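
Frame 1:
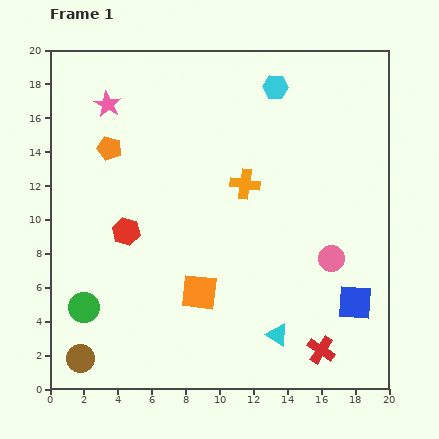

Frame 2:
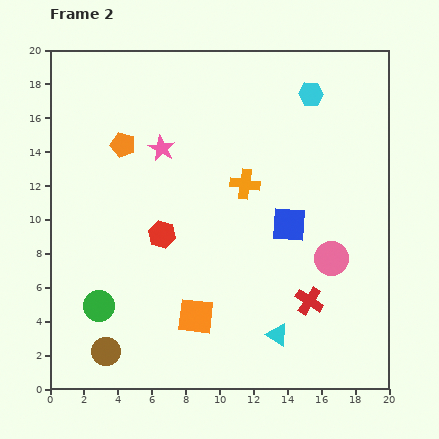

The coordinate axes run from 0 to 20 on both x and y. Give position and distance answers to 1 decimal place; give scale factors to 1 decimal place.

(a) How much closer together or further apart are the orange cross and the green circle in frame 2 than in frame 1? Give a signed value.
-0.8

Distance in frame 1: 12.0. Distance in frame 2: 11.2.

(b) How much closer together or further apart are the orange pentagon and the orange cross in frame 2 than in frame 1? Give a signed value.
-0.7

Distance in frame 1: 8.3. Distance in frame 2: 7.6.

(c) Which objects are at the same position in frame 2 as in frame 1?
the cyan triangle, the pink circle, the orange cross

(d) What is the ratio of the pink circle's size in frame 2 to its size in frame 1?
1.3×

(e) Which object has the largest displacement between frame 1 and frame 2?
the blue square

(moved 6.0; next 4.1)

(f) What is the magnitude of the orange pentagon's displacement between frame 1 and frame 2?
0.8

The orange pentagon moved from (3.5, 14.2) to (4.3, 14.4), a distance of √(0.8² + 0.2²) ≈ 0.8.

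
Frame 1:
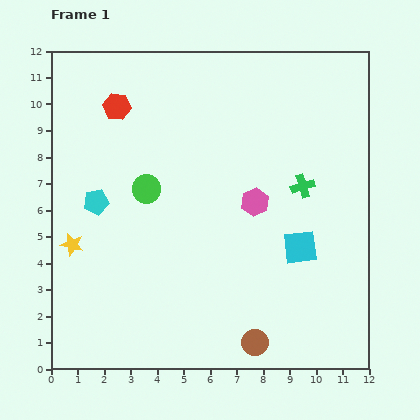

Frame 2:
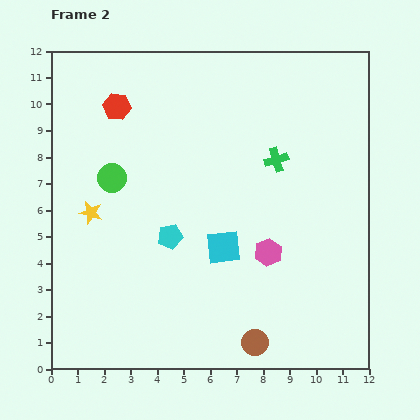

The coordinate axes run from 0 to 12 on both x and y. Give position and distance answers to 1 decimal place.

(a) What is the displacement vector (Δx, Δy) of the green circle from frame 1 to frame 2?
(-1.3, 0.4)

The green circle was at (3.6, 6.8) in frame 1 and (2.3, 7.2) in frame 2.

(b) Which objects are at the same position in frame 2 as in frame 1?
the red hexagon, the brown circle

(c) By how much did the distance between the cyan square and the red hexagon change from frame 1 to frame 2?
-2.1

Distance in frame 1: 8.7. Distance in frame 2: 6.6.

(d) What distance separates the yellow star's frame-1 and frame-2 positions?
1.4

The yellow star moved from (0.8, 4.7) to (1.5, 5.9), a distance of √(0.7² + 1.2²) ≈ 1.4.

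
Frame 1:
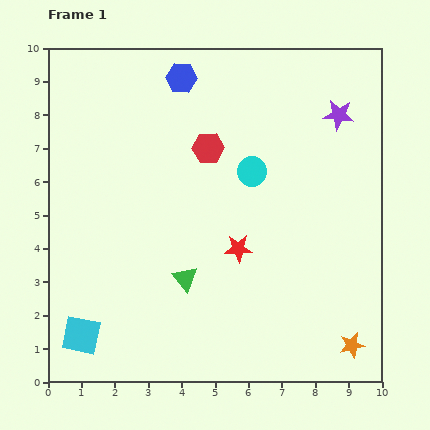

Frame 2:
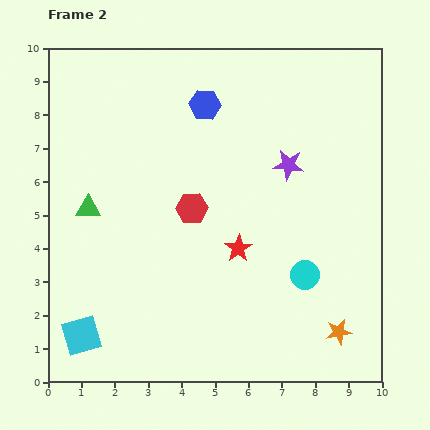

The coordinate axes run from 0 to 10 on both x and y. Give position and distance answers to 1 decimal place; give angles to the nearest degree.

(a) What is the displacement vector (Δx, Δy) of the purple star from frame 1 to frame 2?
(-1.5, -1.5)

The purple star was at (8.7, 8.0) in frame 1 and (7.2, 6.5) in frame 2.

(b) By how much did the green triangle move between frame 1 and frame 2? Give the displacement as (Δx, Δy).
(-2.9, 2.1)

The green triangle was at (4.1, 3.1) in frame 1 and (1.2, 5.2) in frame 2.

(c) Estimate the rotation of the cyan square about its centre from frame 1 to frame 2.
28° counter-clockwise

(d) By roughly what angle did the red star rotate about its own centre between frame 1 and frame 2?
31° counter-clockwise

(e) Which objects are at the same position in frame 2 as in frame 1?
the red star, the cyan square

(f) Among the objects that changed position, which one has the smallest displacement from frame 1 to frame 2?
the orange star

(moved 0.6)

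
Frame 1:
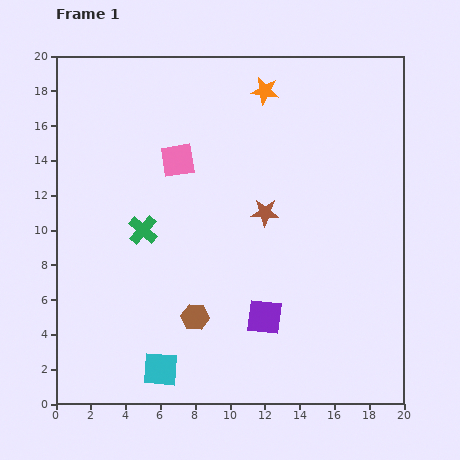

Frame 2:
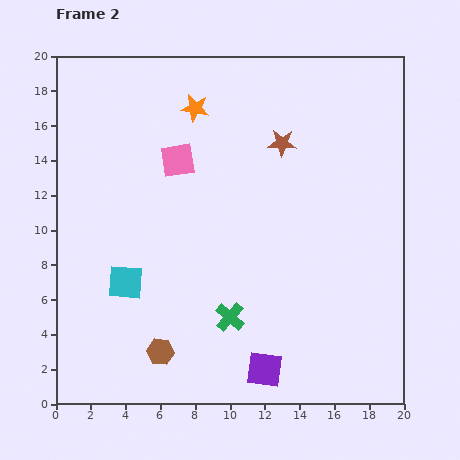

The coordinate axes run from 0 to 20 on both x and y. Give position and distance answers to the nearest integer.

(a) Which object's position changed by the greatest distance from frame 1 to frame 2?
the green cross

(moved 7; next 5)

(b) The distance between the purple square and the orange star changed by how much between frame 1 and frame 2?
+3

Distance in frame 1: 13. Distance in frame 2: 16.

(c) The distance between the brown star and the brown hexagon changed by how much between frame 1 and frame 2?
+7

Distance in frame 1: 7. Distance in frame 2: 14.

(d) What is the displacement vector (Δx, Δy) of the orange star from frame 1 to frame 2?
(-4, -1)

The orange star was at (12, 18) in frame 1 and (8, 17) in frame 2.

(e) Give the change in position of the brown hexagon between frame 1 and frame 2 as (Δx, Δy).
(-2, -2)

The brown hexagon was at (8, 5) in frame 1 and (6, 3) in frame 2.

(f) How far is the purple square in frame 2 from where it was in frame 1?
3

The purple square moved from (12, 5) to (12, 2), a distance of √(0² + 3²) ≈ 3.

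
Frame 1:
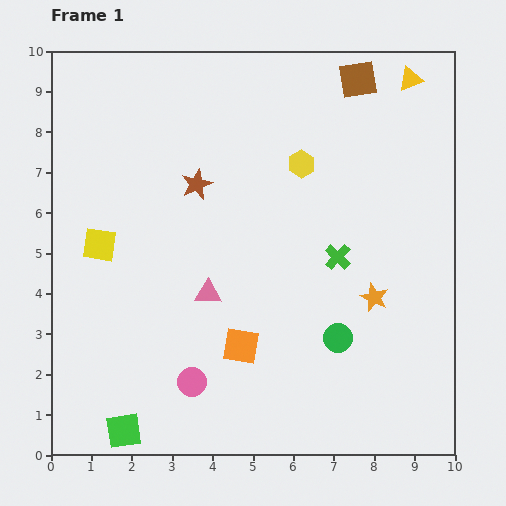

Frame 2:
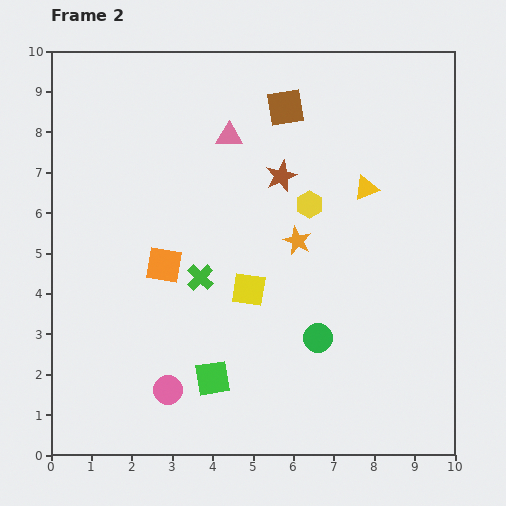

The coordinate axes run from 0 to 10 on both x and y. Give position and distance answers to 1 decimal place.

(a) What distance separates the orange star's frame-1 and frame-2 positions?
2.4

The orange star moved from (8.0, 3.9) to (6.1, 5.3), a distance of √(1.9² + 1.4²) ≈ 2.4.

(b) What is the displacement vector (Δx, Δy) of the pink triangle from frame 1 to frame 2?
(0.5, 3.9)

The pink triangle was at (3.9, 4.0) in frame 1 and (4.4, 7.9) in frame 2.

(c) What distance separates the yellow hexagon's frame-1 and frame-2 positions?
1.0

The yellow hexagon moved from (6.2, 7.2) to (6.4, 6.2), a distance of √(0.2² + 1.0²) ≈ 1.0.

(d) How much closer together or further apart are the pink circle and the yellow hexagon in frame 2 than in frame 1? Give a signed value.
-0.2

Distance in frame 1: 6.0. Distance in frame 2: 5.8.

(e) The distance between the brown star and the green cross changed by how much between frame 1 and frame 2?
-0.7

Distance in frame 1: 3.9. Distance in frame 2: 3.2.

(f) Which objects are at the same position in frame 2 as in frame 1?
none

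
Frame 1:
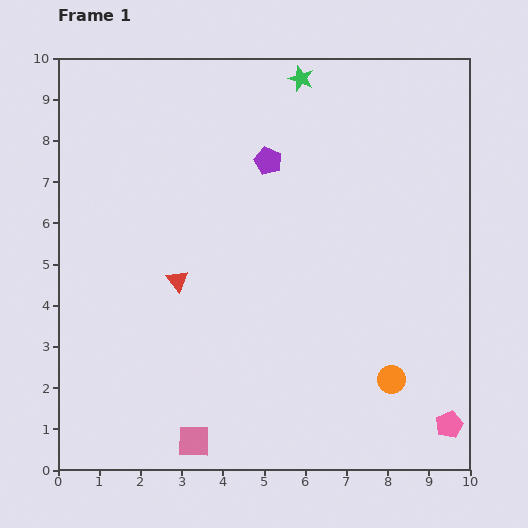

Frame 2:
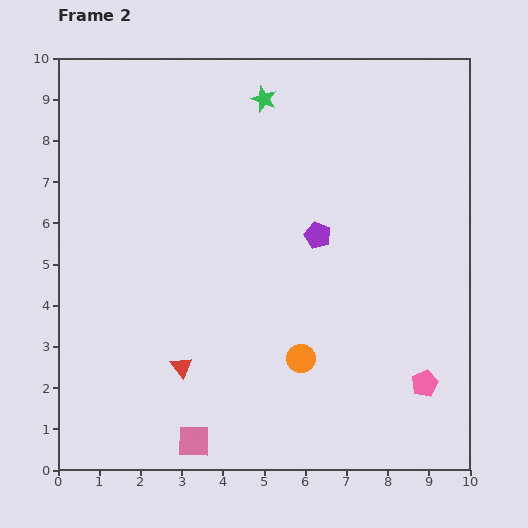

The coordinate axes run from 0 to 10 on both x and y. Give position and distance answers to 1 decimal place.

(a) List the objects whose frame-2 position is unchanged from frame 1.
the pink square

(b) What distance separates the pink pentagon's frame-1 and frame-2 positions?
1.2

The pink pentagon moved from (9.5, 1.1) to (8.9, 2.1), a distance of √(0.6² + 1.0²) ≈ 1.2.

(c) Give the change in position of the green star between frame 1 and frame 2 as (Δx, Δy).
(-0.9, -0.5)

The green star was at (5.9, 9.5) in frame 1 and (5.0, 9.0) in frame 2.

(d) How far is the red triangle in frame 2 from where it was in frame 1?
2.1

The red triangle moved from (2.9, 4.6) to (3.0, 2.5), a distance of √(0.1² + 2.1²) ≈ 2.1.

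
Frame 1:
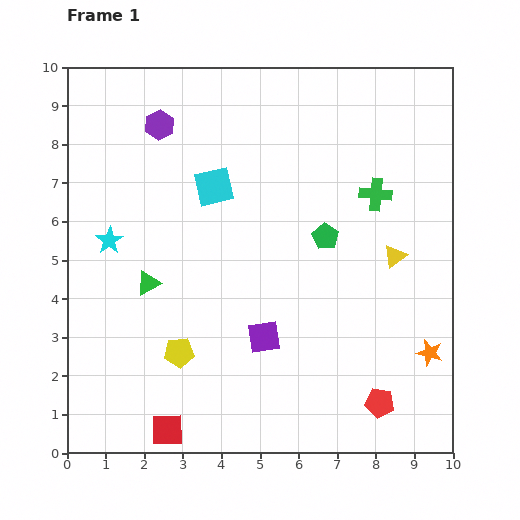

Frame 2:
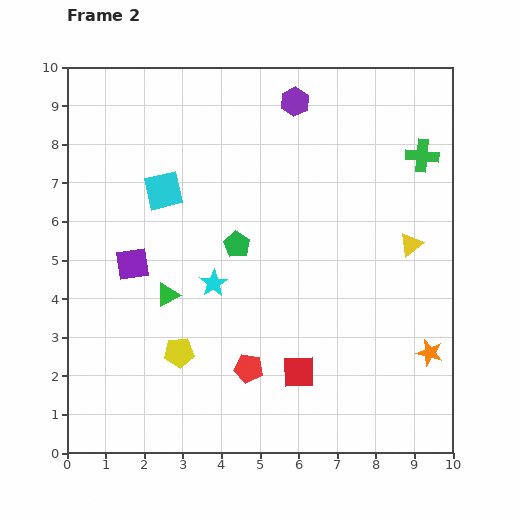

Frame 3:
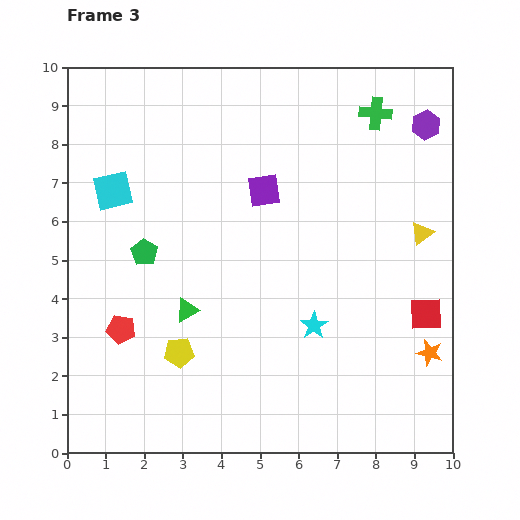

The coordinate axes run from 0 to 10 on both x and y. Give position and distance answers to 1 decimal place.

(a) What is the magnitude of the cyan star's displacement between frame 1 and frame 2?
2.9

The cyan star moved from (1.1, 5.5) to (3.8, 4.4), a distance of √(2.7² + 1.1²) ≈ 2.9.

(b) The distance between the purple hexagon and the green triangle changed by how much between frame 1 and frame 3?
+3.7

Distance in frame 1: 4.1. Distance in frame 3: 7.8.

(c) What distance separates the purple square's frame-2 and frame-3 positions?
3.9

The purple square moved from (1.7, 4.9) to (5.1, 6.8), a distance of √(3.4² + 1.9²) ≈ 3.9.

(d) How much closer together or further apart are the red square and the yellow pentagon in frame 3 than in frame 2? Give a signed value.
+3.4

Distance in frame 2: 3.1. Distance in frame 3: 6.5.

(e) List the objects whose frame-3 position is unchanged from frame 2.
the yellow pentagon, the orange star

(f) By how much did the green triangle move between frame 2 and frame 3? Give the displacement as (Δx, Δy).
(0.5, -0.4)

The green triangle was at (2.6, 4.1) in frame 2 and (3.1, 3.7) in frame 3.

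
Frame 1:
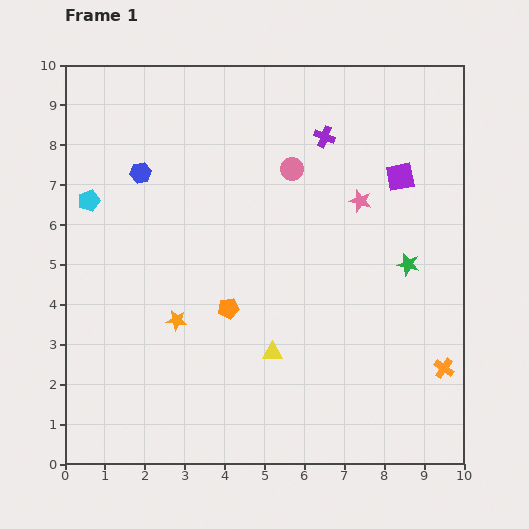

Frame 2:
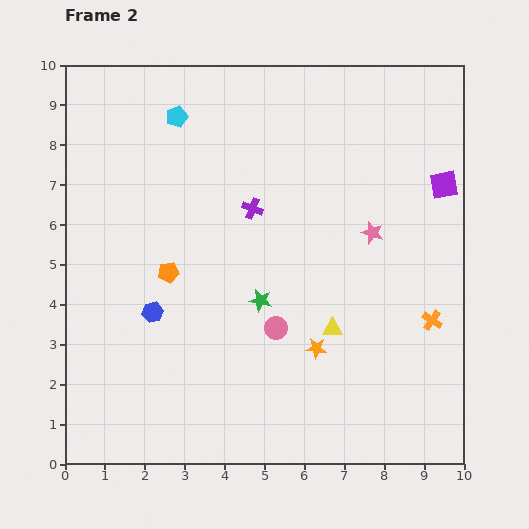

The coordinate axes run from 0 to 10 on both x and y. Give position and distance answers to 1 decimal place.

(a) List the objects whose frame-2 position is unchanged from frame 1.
none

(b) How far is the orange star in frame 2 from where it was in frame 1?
3.6

The orange star moved from (2.8, 3.6) to (6.3, 2.9), a distance of √(3.5² + 0.7²) ≈ 3.6.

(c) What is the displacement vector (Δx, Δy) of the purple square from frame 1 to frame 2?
(1.1, -0.2)

The purple square was at (8.4, 7.2) in frame 1 and (9.5, 7.0) in frame 2.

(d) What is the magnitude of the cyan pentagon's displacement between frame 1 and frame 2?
3.0

The cyan pentagon moved from (0.6, 6.6) to (2.8, 8.7), a distance of √(2.2² + 2.1²) ≈ 3.0.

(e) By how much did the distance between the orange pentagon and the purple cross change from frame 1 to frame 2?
-2.3

Distance in frame 1: 4.9. Distance in frame 2: 2.6.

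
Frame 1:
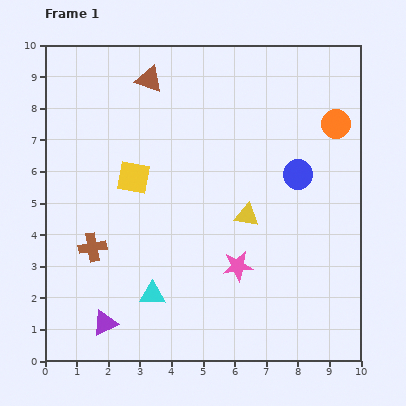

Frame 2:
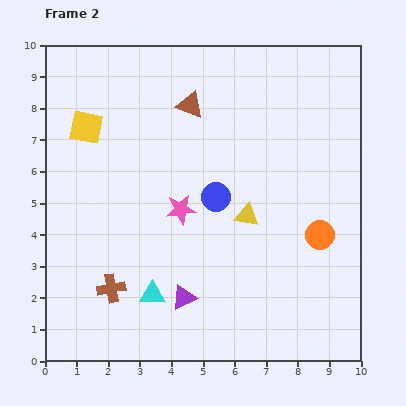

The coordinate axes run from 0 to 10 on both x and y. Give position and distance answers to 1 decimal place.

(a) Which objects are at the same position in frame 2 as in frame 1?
the yellow triangle, the cyan triangle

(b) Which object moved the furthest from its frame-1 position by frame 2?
the orange circle

(moved 3.5; next 2.7)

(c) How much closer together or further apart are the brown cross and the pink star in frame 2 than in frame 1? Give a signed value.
-1.3

Distance in frame 1: 4.6. Distance in frame 2: 3.3.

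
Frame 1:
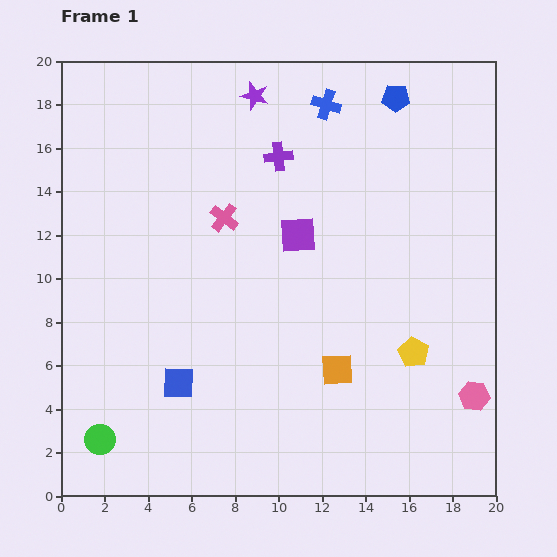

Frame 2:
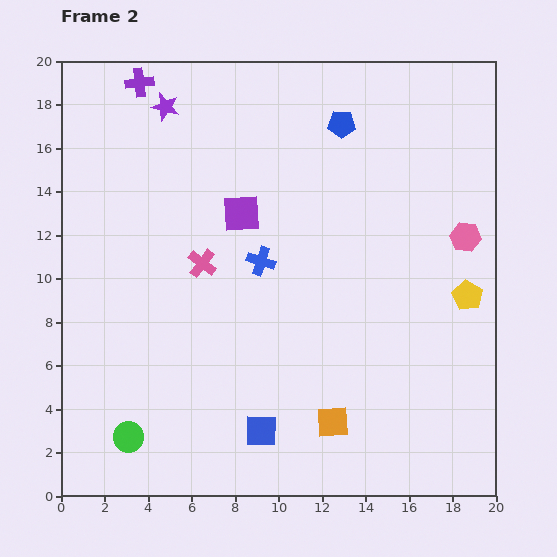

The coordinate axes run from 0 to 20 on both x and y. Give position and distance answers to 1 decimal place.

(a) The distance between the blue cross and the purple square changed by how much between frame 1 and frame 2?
-3.7

Distance in frame 1: 6.1. Distance in frame 2: 2.4.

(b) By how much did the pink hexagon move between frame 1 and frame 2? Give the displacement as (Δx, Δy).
(-0.4, 7.3)

The pink hexagon was at (19.0, 4.6) in frame 1 and (18.6, 11.9) in frame 2.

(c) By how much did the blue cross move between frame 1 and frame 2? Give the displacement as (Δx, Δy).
(-3.0, -7.2)

The blue cross was at (12.2, 18.0) in frame 1 and (9.2, 10.8) in frame 2.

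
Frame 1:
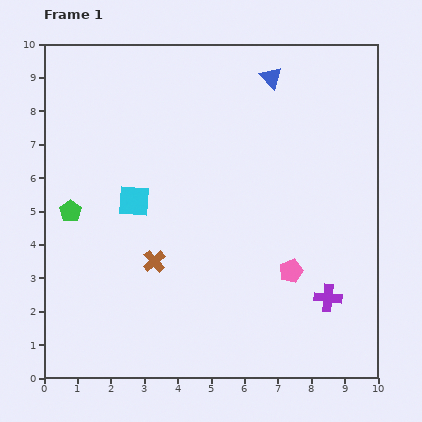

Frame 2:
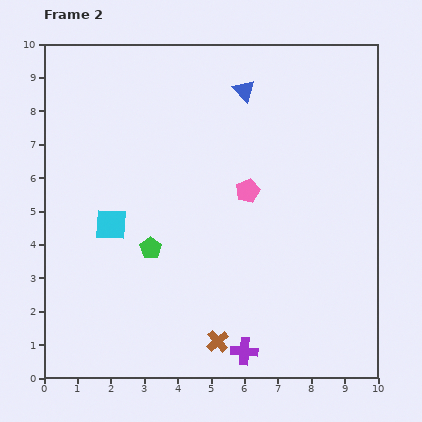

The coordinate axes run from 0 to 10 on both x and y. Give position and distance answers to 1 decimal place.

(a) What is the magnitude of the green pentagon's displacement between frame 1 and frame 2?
2.6

The green pentagon moved from (0.8, 5.0) to (3.2, 3.9), a distance of √(2.4² + 1.1²) ≈ 2.6.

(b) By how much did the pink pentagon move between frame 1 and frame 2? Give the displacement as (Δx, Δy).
(-1.3, 2.4)

The pink pentagon was at (7.4, 3.2) in frame 1 and (6.1, 5.6) in frame 2.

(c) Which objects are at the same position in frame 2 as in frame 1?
none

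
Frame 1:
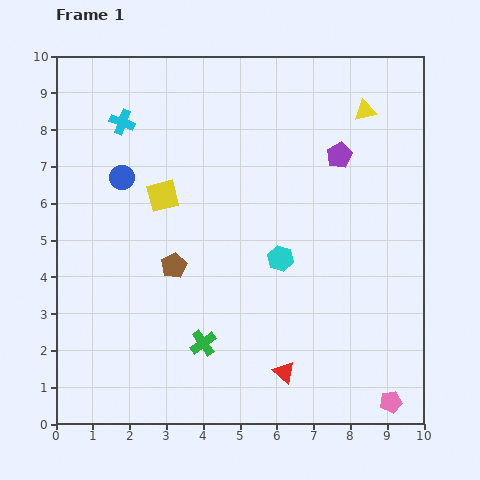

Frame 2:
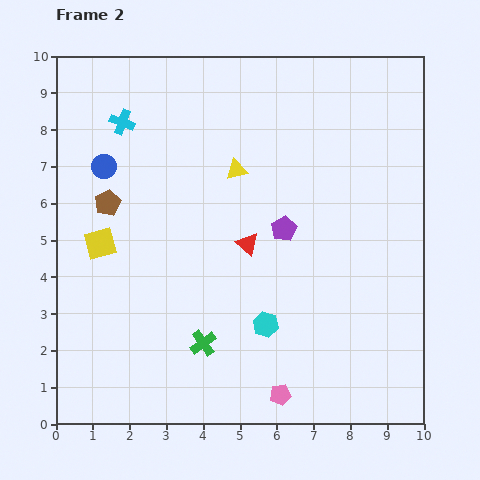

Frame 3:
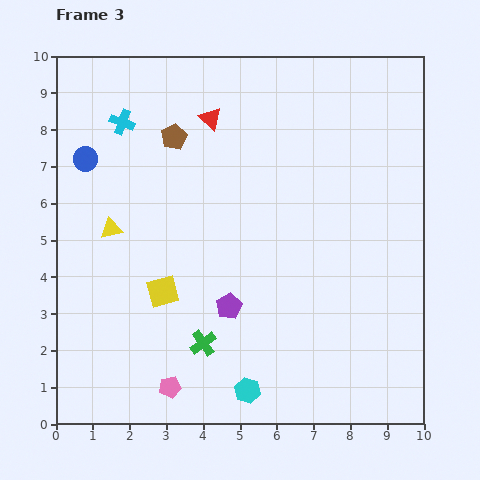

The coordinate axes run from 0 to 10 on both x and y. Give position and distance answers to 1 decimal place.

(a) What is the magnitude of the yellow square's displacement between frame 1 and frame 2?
2.1

The yellow square moved from (2.9, 6.2) to (1.2, 4.9), a distance of √(1.7² + 1.3²) ≈ 2.1.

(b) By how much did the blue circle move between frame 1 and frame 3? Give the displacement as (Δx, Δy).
(-1.0, 0.5)

The blue circle was at (1.8, 6.7) in frame 1 and (0.8, 7.2) in frame 3.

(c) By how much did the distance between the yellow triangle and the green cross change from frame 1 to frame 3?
-3.7

Distance in frame 1: 7.7. Distance in frame 3: 4.0.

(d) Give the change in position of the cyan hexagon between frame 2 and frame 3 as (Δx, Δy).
(-0.5, -1.8)

The cyan hexagon was at (5.7, 2.7) in frame 2 and (5.2, 0.9) in frame 3.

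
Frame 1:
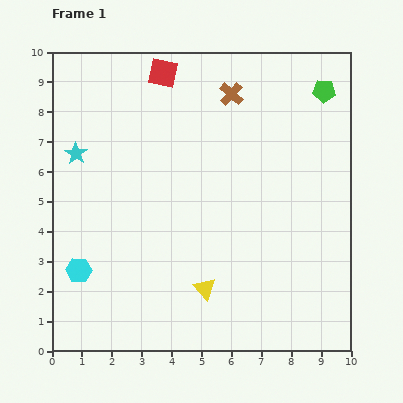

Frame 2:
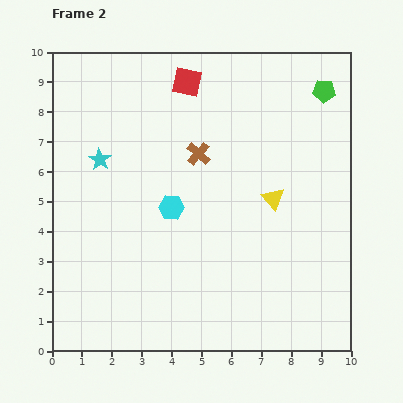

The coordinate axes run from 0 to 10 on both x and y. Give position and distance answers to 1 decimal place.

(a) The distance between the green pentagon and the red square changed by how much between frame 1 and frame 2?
-0.8

Distance in frame 1: 5.4. Distance in frame 2: 4.6.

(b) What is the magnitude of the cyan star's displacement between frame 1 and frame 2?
0.8

The cyan star moved from (0.8, 6.6) to (1.6, 6.4), a distance of √(0.8² + 0.2²) ≈ 0.8.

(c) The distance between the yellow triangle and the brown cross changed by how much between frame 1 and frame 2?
-3.7

Distance in frame 1: 6.6. Distance in frame 2: 2.9.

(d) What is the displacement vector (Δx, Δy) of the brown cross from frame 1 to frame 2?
(-1.1, -2.0)

The brown cross was at (6.0, 8.6) in frame 1 and (4.9, 6.6) in frame 2.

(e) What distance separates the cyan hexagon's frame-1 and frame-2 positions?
3.7

The cyan hexagon moved from (0.9, 2.7) to (4.0, 4.8), a distance of √(3.1² + 2.1²) ≈ 3.7.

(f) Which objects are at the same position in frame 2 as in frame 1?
the green pentagon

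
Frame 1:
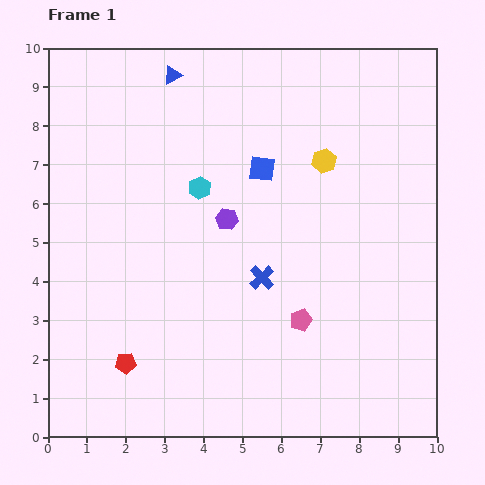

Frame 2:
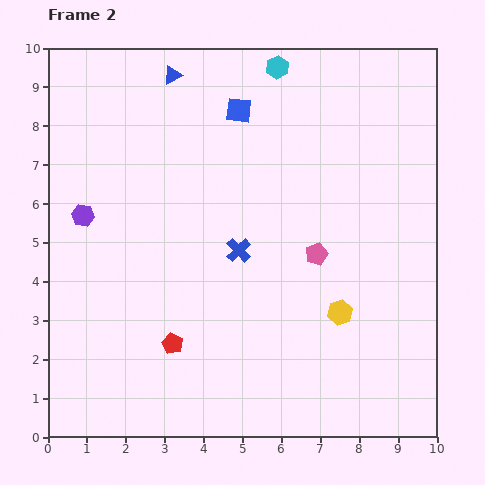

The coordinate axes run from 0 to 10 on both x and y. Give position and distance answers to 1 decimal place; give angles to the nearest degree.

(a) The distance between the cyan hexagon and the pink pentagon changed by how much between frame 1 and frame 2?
+0.6

Distance in frame 1: 4.3. Distance in frame 2: 4.9.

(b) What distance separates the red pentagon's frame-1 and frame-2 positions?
1.3

The red pentagon moved from (2.0, 1.9) to (3.2, 2.4), a distance of √(1.2² + 0.5²) ≈ 1.3.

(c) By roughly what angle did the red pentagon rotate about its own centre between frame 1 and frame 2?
31° clockwise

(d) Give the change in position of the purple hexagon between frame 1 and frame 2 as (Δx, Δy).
(-3.7, 0.1)

The purple hexagon was at (4.6, 5.6) in frame 1 and (0.9, 5.7) in frame 2.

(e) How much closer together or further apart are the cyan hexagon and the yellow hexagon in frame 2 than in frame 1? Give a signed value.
+3.2

Distance in frame 1: 3.3. Distance in frame 2: 6.5.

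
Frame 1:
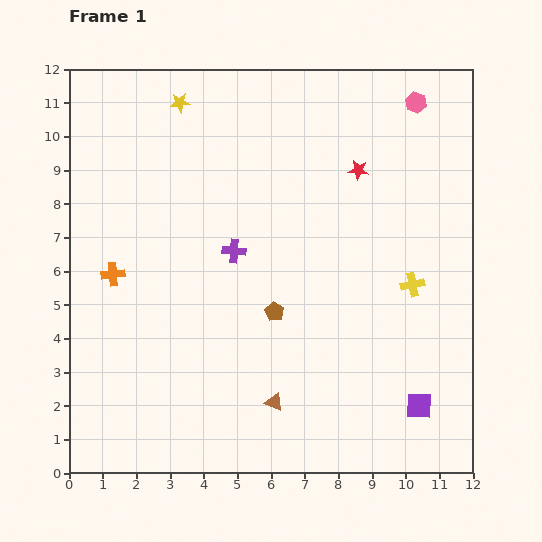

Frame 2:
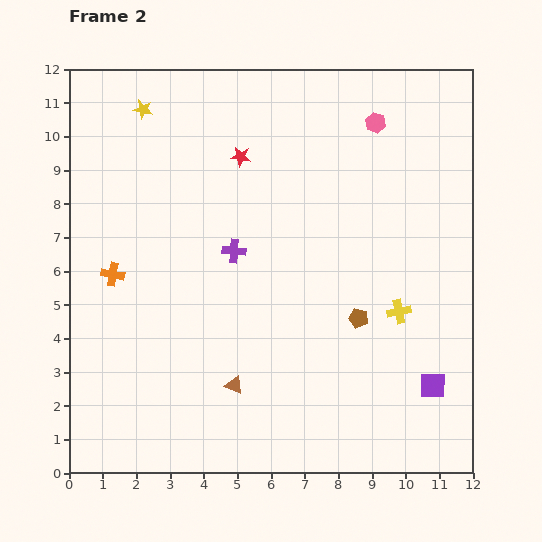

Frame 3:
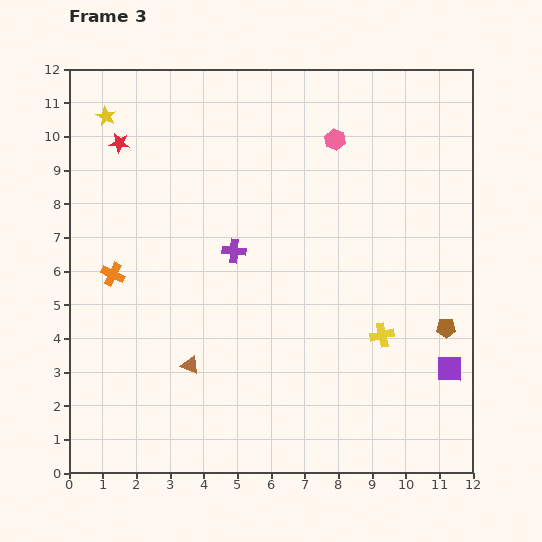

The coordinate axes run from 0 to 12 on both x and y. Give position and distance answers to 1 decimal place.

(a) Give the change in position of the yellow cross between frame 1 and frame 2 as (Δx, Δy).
(-0.4, -0.8)

The yellow cross was at (10.2, 5.6) in frame 1 and (9.8, 4.8) in frame 2.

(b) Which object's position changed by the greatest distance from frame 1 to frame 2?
the red star

(moved 3.5; next 2.5)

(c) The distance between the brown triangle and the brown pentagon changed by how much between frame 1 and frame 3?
+5.0

Distance in frame 1: 2.7. Distance in frame 3: 7.7.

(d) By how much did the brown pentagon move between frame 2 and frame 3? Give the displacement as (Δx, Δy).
(2.6, -0.3)

The brown pentagon was at (8.6, 4.6) in frame 2 and (11.2, 4.3) in frame 3.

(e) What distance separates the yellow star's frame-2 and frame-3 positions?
1.1

The yellow star moved from (2.2, 10.8) to (1.1, 10.6), a distance of √(1.1² + 0.2²) ≈ 1.1.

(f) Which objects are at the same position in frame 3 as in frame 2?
the purple cross, the orange cross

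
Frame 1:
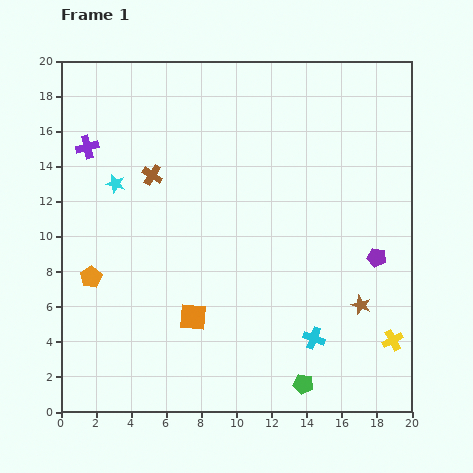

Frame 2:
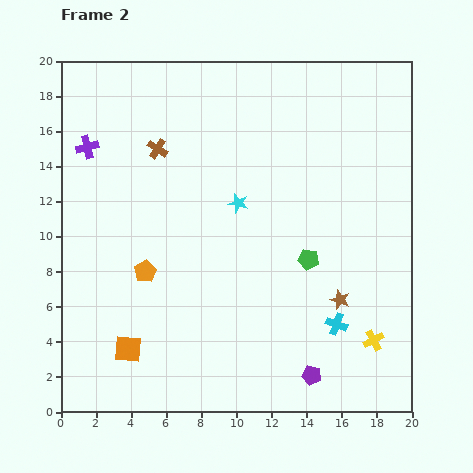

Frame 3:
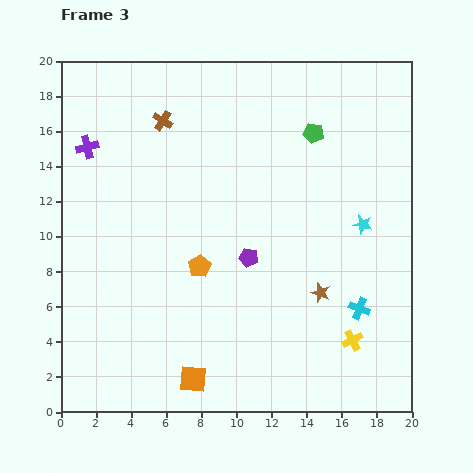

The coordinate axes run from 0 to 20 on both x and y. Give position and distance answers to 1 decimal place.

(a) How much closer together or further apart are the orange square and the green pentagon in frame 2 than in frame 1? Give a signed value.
+4.1

Distance in frame 1: 7.4. Distance in frame 2: 11.5.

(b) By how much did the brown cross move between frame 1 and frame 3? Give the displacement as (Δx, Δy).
(0.6, 3.1)

The brown cross was at (5.2, 13.5) in frame 1 and (5.8, 16.6) in frame 3.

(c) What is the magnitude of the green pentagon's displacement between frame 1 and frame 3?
14.3

The green pentagon moved from (13.8, 1.6) to (14.4, 15.9), a distance of √(0.6² + 14.3²) ≈ 14.3.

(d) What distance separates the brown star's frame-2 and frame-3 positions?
1.2

The brown star moved from (15.9, 6.4) to (14.8, 6.8), a distance of √(1.1² + 0.4²) ≈ 1.2.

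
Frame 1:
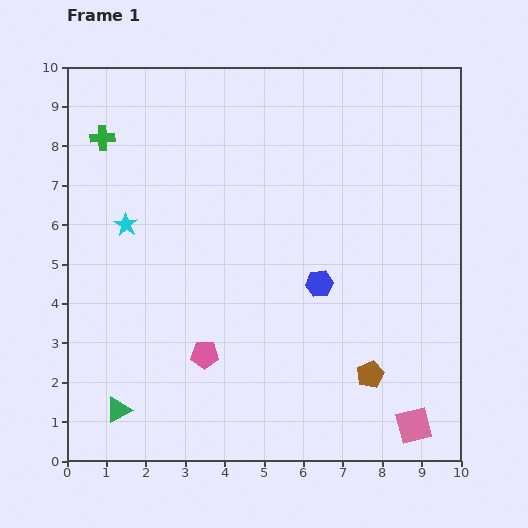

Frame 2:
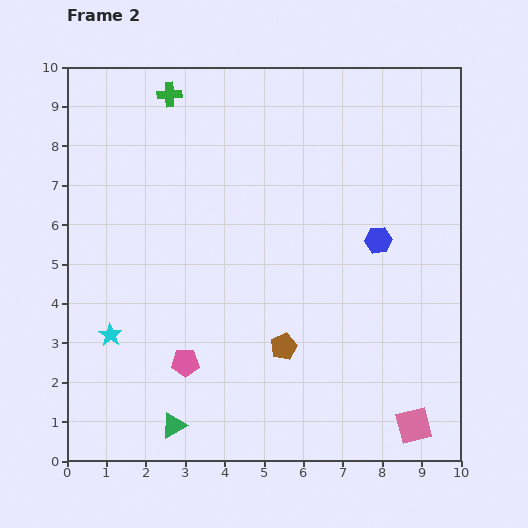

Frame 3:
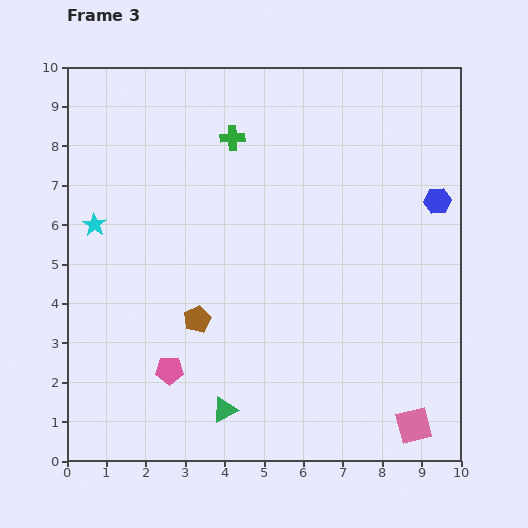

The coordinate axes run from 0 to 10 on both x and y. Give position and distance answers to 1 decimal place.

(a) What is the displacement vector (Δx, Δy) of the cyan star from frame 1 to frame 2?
(-0.4, -2.8)

The cyan star was at (1.5, 6.0) in frame 1 and (1.1, 3.2) in frame 2.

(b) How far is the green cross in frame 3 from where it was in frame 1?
3.3

The green cross moved from (0.9, 8.2) to (4.2, 8.2), a distance of √(3.3² + 0.0²) ≈ 3.3.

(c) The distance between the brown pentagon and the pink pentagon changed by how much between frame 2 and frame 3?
-1.0

Distance in frame 2: 2.5. Distance in frame 3: 1.5.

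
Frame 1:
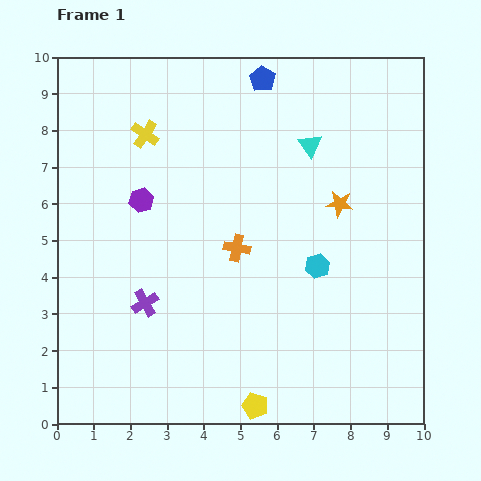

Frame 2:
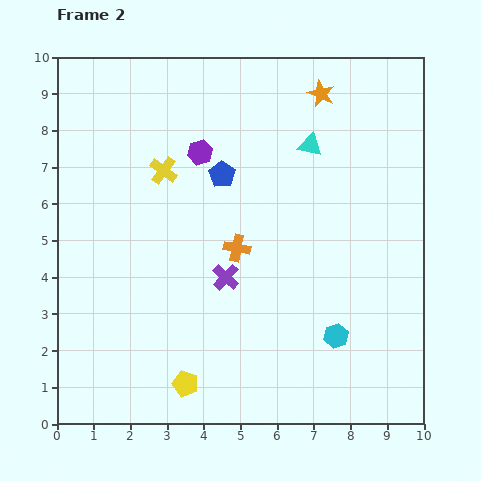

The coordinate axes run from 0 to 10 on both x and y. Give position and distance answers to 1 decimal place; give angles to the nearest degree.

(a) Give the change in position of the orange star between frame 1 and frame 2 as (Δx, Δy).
(-0.5, 3.0)

The orange star was at (7.7, 6.0) in frame 1 and (7.2, 9.0) in frame 2.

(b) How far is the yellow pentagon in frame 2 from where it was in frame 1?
2.0

The yellow pentagon moved from (5.4, 0.5) to (3.5, 1.1), a distance of √(1.9² + 0.6²) ≈ 2.0.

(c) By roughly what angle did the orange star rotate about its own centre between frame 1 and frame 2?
16° clockwise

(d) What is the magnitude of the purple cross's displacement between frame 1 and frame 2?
2.3

The purple cross moved from (2.4, 3.3) to (4.6, 4.0), a distance of √(2.2² + 0.7²) ≈ 2.3.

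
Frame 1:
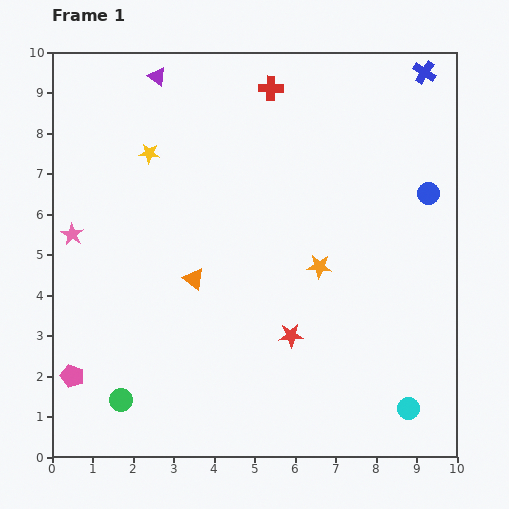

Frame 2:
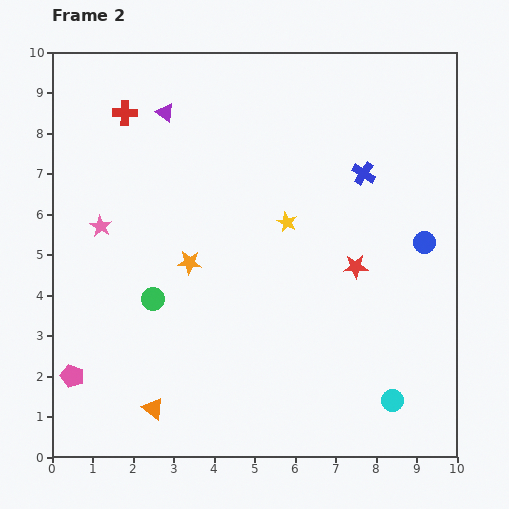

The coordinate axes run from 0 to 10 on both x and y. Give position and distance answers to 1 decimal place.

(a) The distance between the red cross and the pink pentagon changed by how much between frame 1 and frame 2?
-2.0

Distance in frame 1: 8.6. Distance in frame 2: 6.6.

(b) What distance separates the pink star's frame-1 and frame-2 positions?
0.7

The pink star moved from (0.5, 5.5) to (1.2, 5.7), a distance of √(0.7² + 0.2²) ≈ 0.7.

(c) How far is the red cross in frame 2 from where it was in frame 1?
3.6

The red cross moved from (5.4, 9.1) to (1.8, 8.5), a distance of √(3.6² + 0.6²) ≈ 3.6.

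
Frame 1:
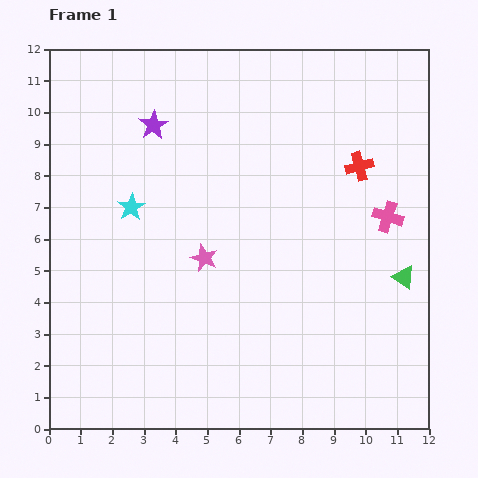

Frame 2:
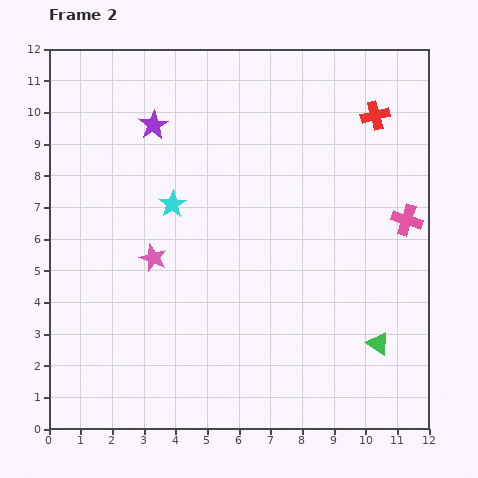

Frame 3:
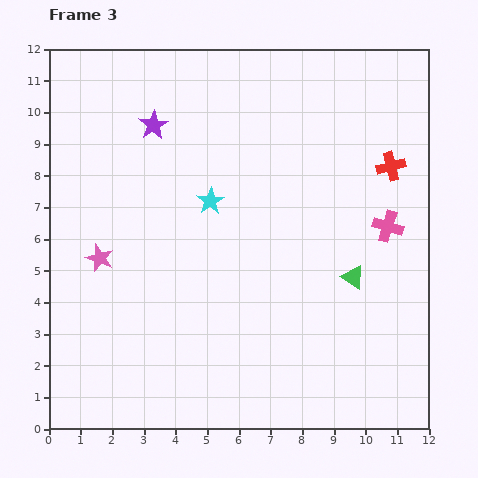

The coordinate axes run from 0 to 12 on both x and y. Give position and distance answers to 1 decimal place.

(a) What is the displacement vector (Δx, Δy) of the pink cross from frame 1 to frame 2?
(0.6, -0.1)

The pink cross was at (10.7, 6.7) in frame 1 and (11.3, 6.6) in frame 2.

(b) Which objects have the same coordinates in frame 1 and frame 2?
the purple star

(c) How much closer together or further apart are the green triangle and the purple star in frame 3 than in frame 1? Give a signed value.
-1.3

Distance in frame 1: 9.2. Distance in frame 3: 7.9.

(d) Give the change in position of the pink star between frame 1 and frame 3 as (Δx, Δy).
(-3.3, 0.0)

The pink star was at (4.9, 5.4) in frame 1 and (1.6, 5.4) in frame 3.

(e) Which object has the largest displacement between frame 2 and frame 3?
the green triangle

(moved 2.2; next 1.7)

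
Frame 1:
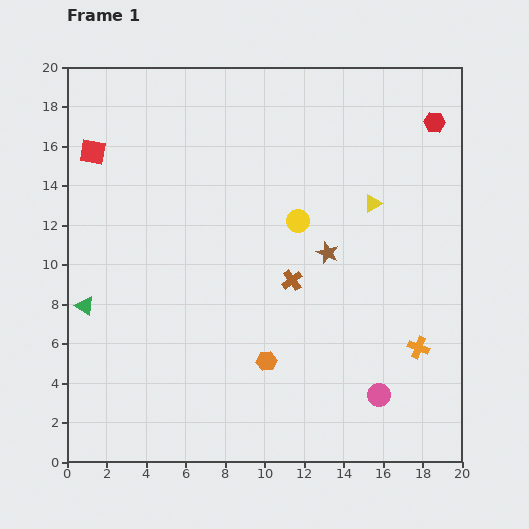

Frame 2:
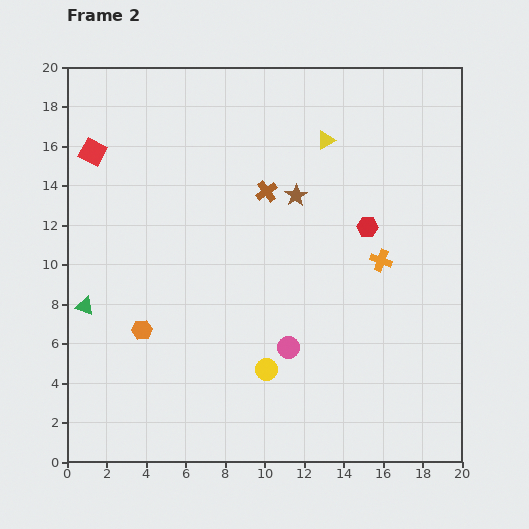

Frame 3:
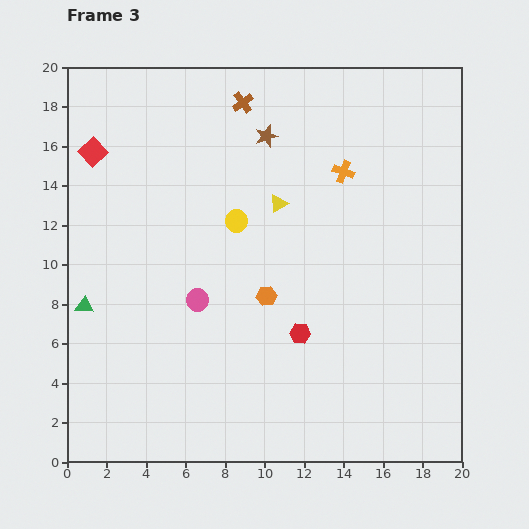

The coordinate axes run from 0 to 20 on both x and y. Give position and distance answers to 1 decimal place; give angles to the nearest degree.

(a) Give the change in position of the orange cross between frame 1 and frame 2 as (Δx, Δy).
(-1.9, 4.4)

The orange cross was at (17.8, 5.8) in frame 1 and (15.9, 10.2) in frame 2.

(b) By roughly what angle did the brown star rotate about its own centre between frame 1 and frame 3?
31° clockwise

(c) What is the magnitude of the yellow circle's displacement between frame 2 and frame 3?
7.6

The yellow circle moved from (10.1, 4.7) to (8.6, 12.2), a distance of √(1.5² + 7.5²) ≈ 7.6.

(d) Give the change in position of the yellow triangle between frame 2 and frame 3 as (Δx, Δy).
(-2.4, -3.2)

The yellow triangle was at (13.1, 16.3) in frame 2 and (10.7, 13.1) in frame 3.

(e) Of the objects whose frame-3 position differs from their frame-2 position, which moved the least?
the brown star

(moved 3.4)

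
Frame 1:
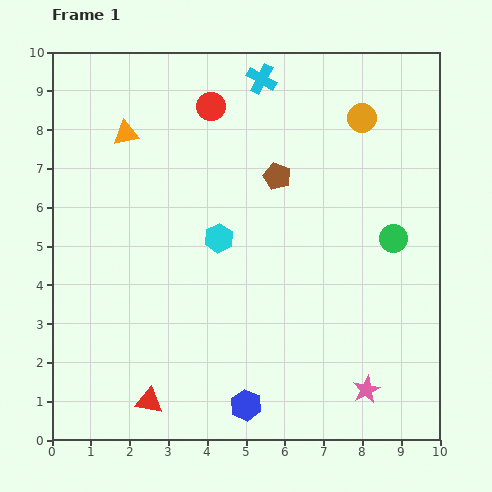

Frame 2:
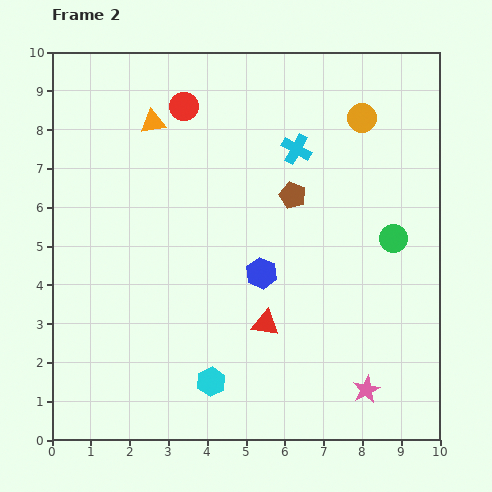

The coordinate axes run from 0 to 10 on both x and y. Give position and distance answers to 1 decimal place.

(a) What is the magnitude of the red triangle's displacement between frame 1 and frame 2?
3.6

The red triangle moved from (2.5, 1.0) to (5.5, 3.0), a distance of √(3.0² + 2.0²) ≈ 3.6.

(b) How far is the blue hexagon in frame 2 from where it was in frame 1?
3.4

The blue hexagon moved from (5.0, 0.9) to (5.4, 4.3), a distance of √(0.4² + 3.4²) ≈ 3.4.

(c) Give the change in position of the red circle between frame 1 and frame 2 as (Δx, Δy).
(-0.7, 0.0)

The red circle was at (4.1, 8.6) in frame 1 and (3.4, 8.6) in frame 2.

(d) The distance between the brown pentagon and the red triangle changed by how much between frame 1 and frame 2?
-3.3

Distance in frame 1: 6.7. Distance in frame 2: 3.4.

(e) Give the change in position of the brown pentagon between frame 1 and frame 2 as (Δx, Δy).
(0.4, -0.5)

The brown pentagon was at (5.8, 6.8) in frame 1 and (6.2, 6.3) in frame 2.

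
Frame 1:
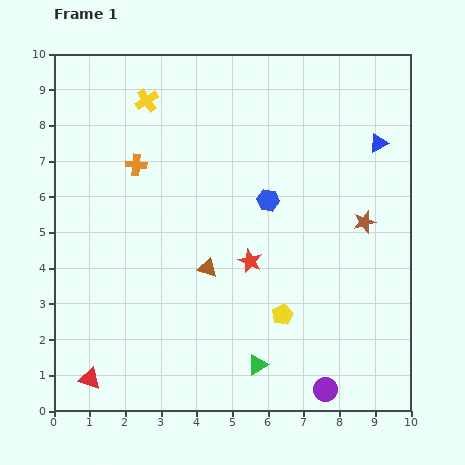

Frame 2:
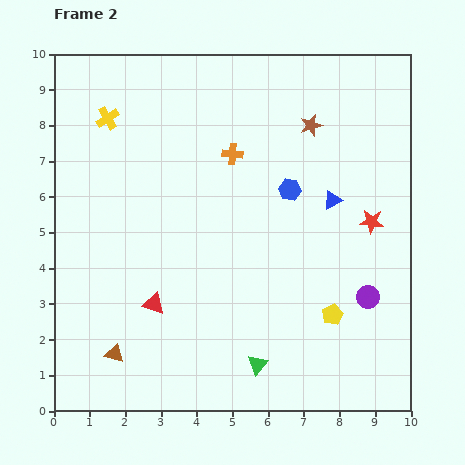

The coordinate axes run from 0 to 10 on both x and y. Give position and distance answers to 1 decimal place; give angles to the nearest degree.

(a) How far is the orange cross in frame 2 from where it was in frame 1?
2.7

The orange cross moved from (2.3, 6.9) to (5.0, 7.2), a distance of √(2.7² + 0.3²) ≈ 2.7.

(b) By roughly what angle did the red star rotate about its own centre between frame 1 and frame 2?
20° counter-clockwise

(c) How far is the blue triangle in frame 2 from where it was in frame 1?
2.1

The blue triangle moved from (9.1, 7.5) to (7.8, 5.9), a distance of √(1.3² + 1.6²) ≈ 2.1.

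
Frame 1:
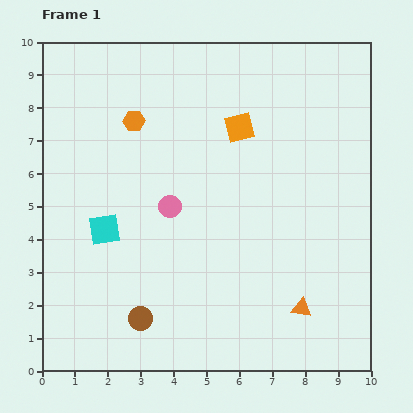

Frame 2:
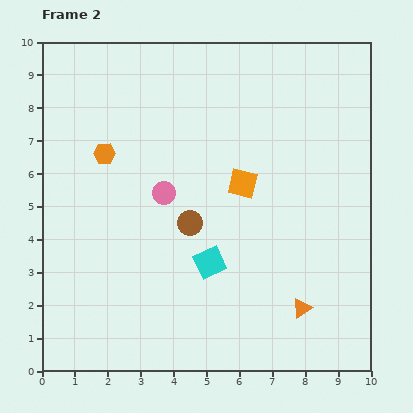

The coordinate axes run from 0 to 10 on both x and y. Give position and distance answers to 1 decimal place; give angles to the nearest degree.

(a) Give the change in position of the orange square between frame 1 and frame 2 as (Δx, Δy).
(0.1, -1.7)

The orange square was at (6.0, 7.4) in frame 1 and (6.1, 5.7) in frame 2.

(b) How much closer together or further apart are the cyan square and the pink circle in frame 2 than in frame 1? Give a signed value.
+0.4

Distance in frame 1: 2.1. Distance in frame 2: 2.5.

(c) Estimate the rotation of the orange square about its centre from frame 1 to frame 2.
27° clockwise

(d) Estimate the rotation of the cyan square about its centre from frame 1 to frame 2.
16° counter-clockwise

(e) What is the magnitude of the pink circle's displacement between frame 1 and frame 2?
0.4

The pink circle moved from (3.9, 5.0) to (3.7, 5.4), a distance of √(0.2² + 0.4²) ≈ 0.4.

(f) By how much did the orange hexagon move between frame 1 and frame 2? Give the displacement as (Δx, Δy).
(-0.9, -1.0)

The orange hexagon was at (2.8, 7.6) in frame 1 and (1.9, 6.6) in frame 2.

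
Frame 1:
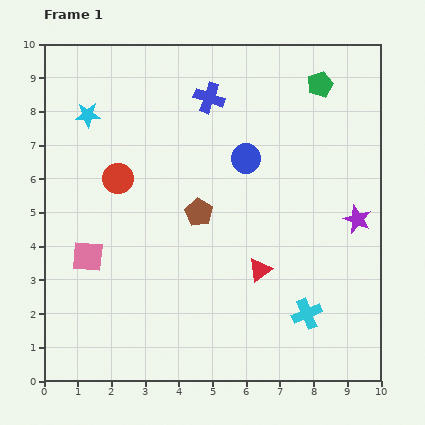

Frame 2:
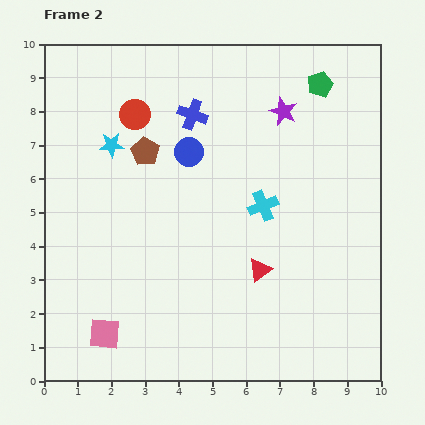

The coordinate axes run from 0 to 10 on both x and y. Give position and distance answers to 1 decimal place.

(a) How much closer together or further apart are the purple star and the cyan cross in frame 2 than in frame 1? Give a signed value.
-0.3

Distance in frame 1: 3.2. Distance in frame 2: 2.9.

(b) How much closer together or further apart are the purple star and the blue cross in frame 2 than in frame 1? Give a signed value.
-3.0

Distance in frame 1: 5.7. Distance in frame 2: 2.7.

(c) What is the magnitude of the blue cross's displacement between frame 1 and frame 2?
0.7

The blue cross moved from (4.9, 8.4) to (4.4, 7.9), a distance of √(0.5² + 0.5²) ≈ 0.7.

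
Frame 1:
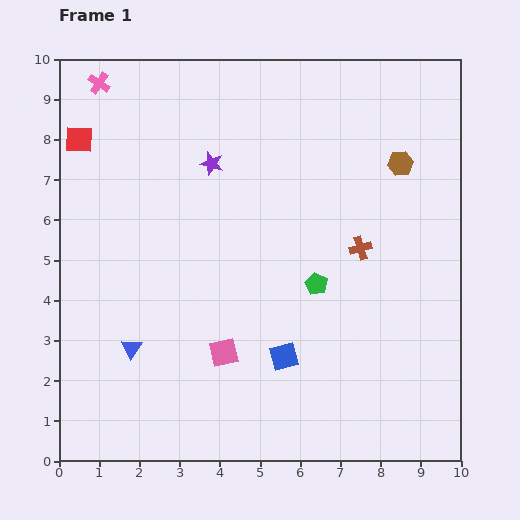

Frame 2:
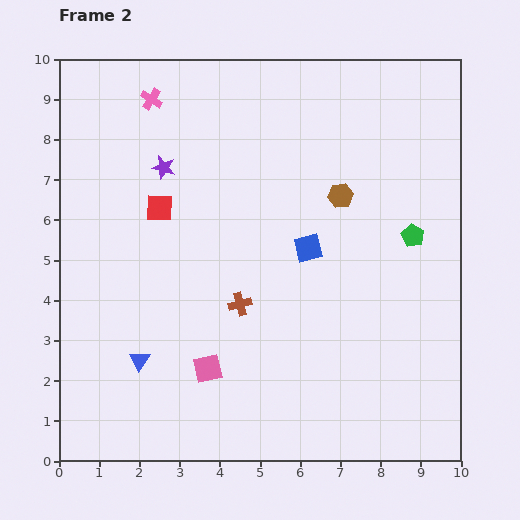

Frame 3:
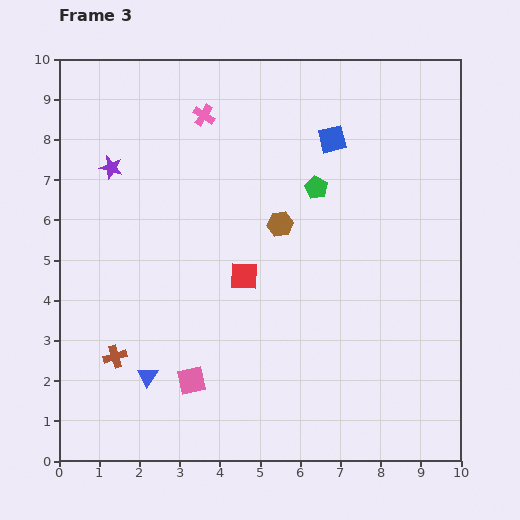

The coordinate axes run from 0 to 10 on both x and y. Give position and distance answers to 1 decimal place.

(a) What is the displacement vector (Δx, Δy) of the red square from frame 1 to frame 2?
(2.0, -1.7)

The red square was at (0.5, 8.0) in frame 1 and (2.5, 6.3) in frame 2.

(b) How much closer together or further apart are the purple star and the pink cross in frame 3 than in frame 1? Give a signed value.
-0.8

Distance in frame 1: 3.4. Distance in frame 3: 2.6.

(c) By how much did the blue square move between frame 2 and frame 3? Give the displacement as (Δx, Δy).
(0.6, 2.7)

The blue square was at (6.2, 5.3) in frame 2 and (6.8, 8.0) in frame 3.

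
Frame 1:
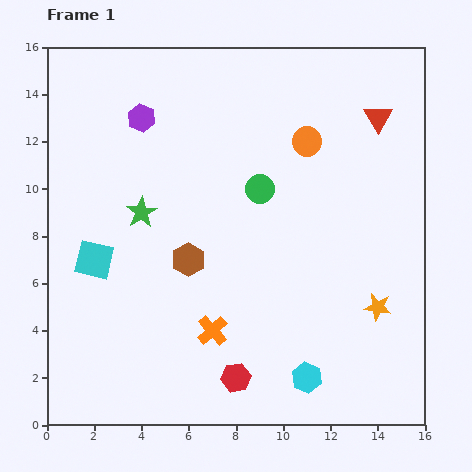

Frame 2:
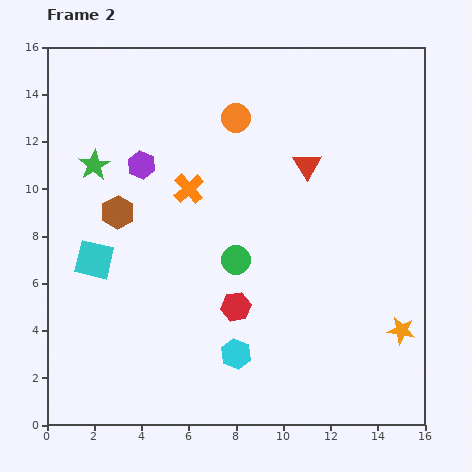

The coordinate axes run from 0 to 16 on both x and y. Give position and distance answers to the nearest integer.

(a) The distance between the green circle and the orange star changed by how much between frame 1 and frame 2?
+1

Distance in frame 1: 7. Distance in frame 2: 8.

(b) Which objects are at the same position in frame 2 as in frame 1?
the cyan square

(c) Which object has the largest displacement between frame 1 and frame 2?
the orange cross

(moved 6; next 4)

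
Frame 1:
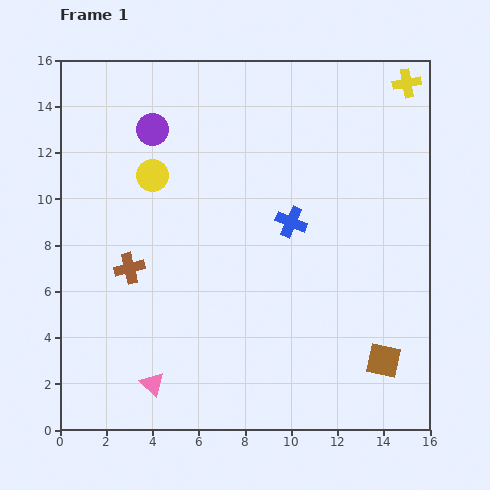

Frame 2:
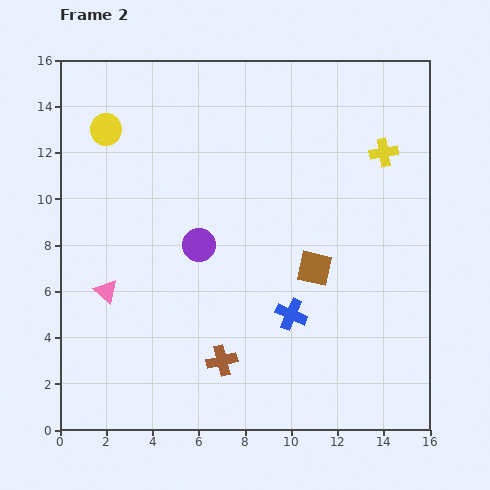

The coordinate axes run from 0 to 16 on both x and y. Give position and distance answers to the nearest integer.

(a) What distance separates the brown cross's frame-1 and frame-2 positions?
6

The brown cross moved from (3, 7) to (7, 3), a distance of √(4² + 4²) ≈ 6.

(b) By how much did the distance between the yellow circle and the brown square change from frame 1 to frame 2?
-2

Distance in frame 1: 13. Distance in frame 2: 11.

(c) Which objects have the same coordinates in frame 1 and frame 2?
none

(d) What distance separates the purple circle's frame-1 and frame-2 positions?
5

The purple circle moved from (4, 13) to (6, 8), a distance of √(2² + 5²) ≈ 5.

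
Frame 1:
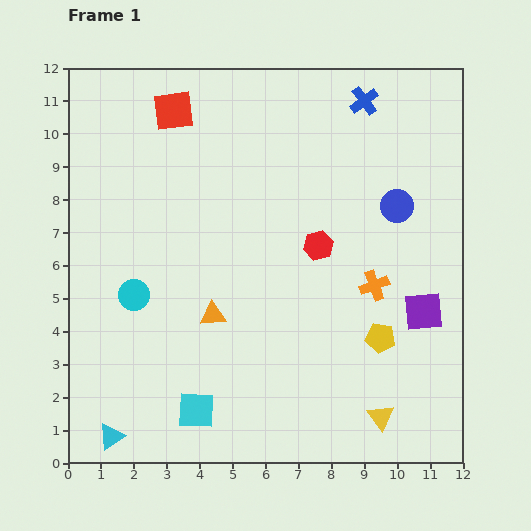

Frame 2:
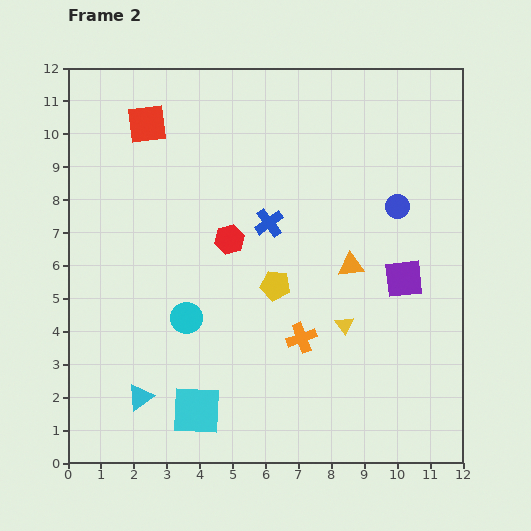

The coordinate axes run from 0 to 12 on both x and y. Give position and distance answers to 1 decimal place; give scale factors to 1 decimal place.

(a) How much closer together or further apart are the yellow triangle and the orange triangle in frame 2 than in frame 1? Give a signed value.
-4.2

Distance in frame 1: 6.0. Distance in frame 2: 1.8.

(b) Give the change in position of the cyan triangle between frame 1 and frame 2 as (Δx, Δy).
(0.9, 1.2)

The cyan triangle was at (1.3, 0.8) in frame 1 and (2.2, 2.0) in frame 2.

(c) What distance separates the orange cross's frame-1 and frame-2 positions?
2.7

The orange cross moved from (9.3, 5.4) to (7.1, 3.8), a distance of √(2.2² + 1.6²) ≈ 2.7.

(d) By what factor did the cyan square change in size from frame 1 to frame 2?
1.3×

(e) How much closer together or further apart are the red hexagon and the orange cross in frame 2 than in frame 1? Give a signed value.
+1.6

Distance in frame 1: 2.1. Distance in frame 2: 3.7.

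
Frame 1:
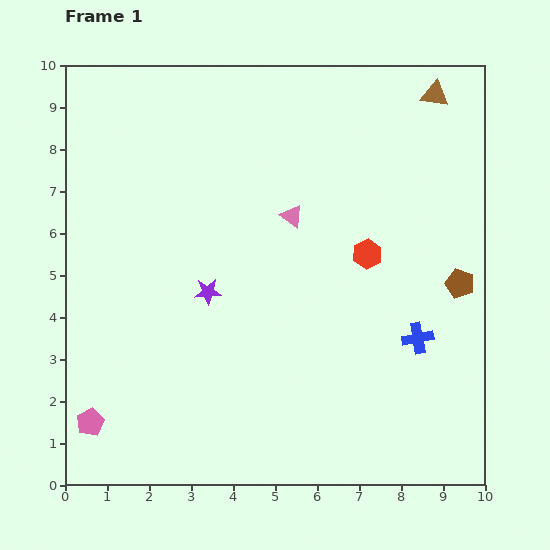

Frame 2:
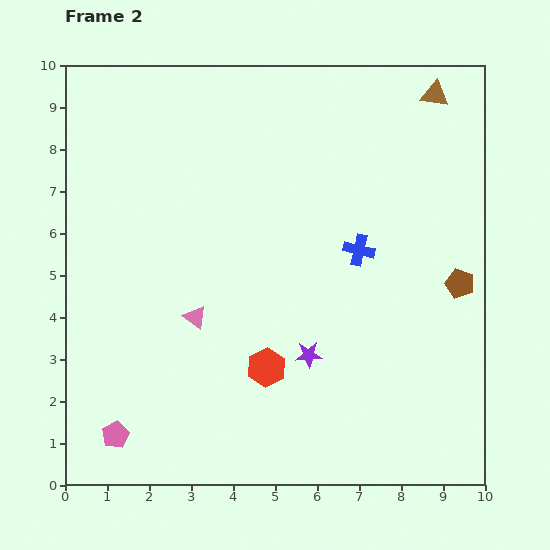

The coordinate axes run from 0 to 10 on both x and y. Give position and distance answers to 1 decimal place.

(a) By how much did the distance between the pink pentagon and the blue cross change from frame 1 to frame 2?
-0.8

Distance in frame 1: 8.1. Distance in frame 2: 7.3.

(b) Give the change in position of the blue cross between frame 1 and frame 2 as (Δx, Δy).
(-1.4, 2.1)

The blue cross was at (8.4, 3.5) in frame 1 and (7.0, 5.6) in frame 2.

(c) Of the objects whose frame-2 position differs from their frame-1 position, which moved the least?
the pink pentagon

(moved 0.7)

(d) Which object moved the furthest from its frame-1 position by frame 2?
the red hexagon

(moved 3.6; next 3.3)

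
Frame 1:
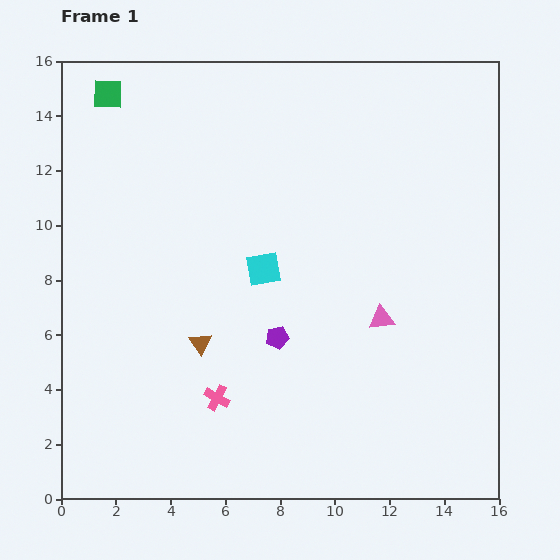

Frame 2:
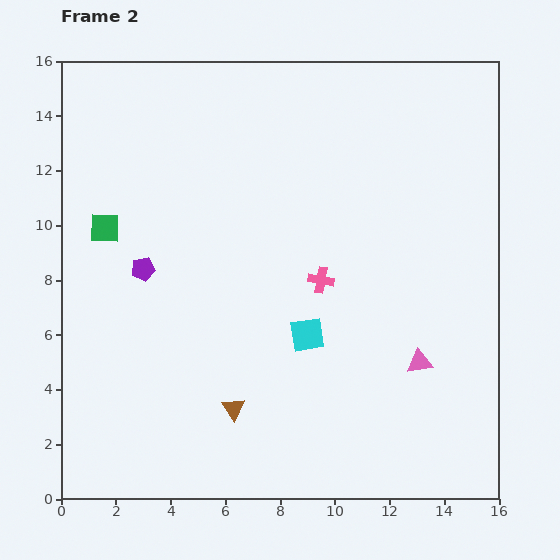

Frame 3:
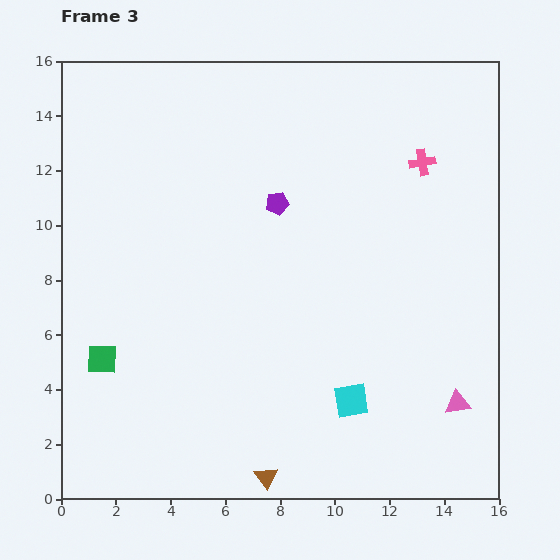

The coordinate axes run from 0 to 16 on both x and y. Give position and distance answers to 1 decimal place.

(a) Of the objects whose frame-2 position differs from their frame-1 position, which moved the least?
the pink triangle

(moved 2.1)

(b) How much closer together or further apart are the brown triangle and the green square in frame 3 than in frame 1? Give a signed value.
-2.3

Distance in frame 1: 9.7. Distance in frame 3: 7.4.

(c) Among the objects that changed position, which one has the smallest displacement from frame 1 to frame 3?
the pink triangle

(moved 4.2)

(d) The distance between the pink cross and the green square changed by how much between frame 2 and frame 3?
+5.6

Distance in frame 2: 8.1. Distance in frame 3: 13.7.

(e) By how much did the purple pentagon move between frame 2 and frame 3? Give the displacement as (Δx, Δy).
(4.9, 2.4)

The purple pentagon was at (3.0, 8.4) in frame 2 and (7.9, 10.8) in frame 3.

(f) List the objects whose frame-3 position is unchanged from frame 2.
none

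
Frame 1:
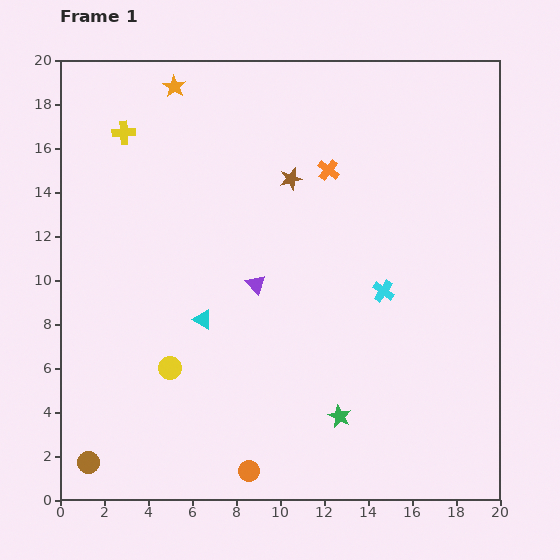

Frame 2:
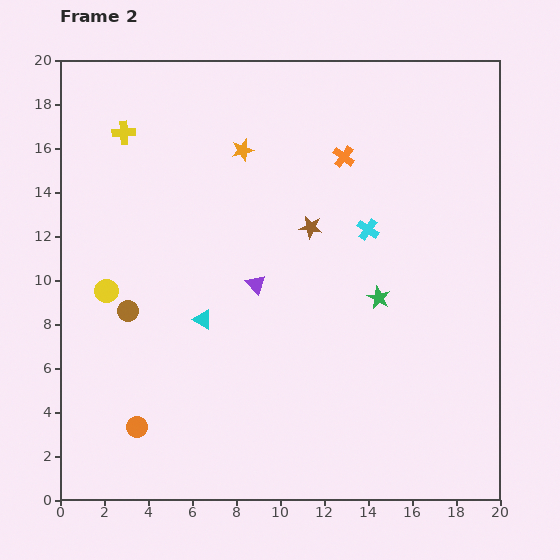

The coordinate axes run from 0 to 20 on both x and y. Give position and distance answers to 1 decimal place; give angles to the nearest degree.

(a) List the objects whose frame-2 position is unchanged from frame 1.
the yellow cross, the cyan triangle, the purple triangle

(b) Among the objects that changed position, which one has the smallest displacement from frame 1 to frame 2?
the orange cross

(moved 0.9)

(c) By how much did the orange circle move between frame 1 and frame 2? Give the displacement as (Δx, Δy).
(-5.1, 2.0)

The orange circle was at (8.6, 1.3) in frame 1 and (3.5, 3.3) in frame 2.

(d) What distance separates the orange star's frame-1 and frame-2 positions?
4.2

The orange star moved from (5.2, 18.8) to (8.3, 15.9), a distance of √(3.1² + 2.9²) ≈ 4.2.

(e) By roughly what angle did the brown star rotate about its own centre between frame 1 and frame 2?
22° clockwise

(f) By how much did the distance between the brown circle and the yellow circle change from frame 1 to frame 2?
-4.4

Distance in frame 1: 5.7. Distance in frame 2: 1.3.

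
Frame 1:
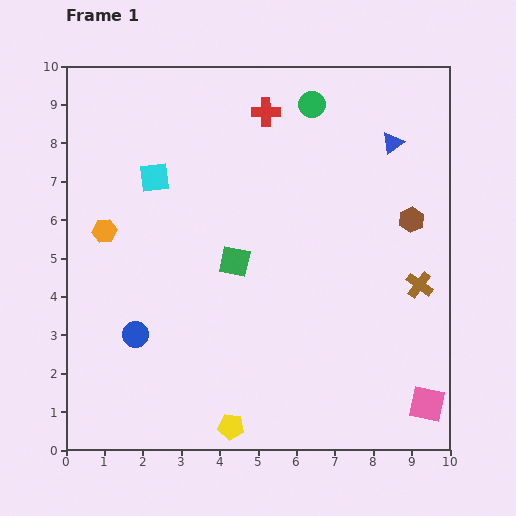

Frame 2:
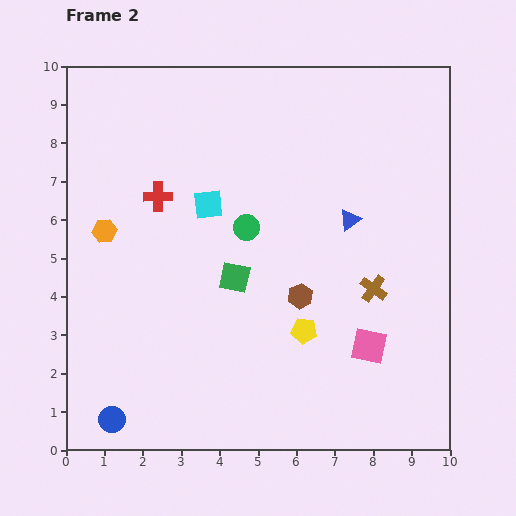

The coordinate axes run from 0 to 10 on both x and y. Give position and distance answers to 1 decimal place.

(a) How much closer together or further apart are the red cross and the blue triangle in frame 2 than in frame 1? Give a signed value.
+1.6

Distance in frame 1: 3.4. Distance in frame 2: 5.0.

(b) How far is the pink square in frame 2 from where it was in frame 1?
2.1

The pink square moved from (9.4, 1.2) to (7.9, 2.7), a distance of √(1.5² + 1.5²) ≈ 2.1.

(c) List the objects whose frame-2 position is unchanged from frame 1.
the orange hexagon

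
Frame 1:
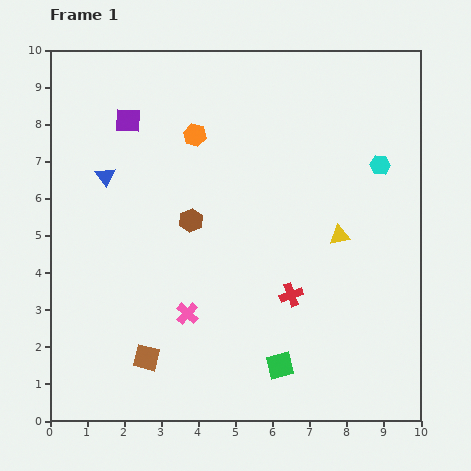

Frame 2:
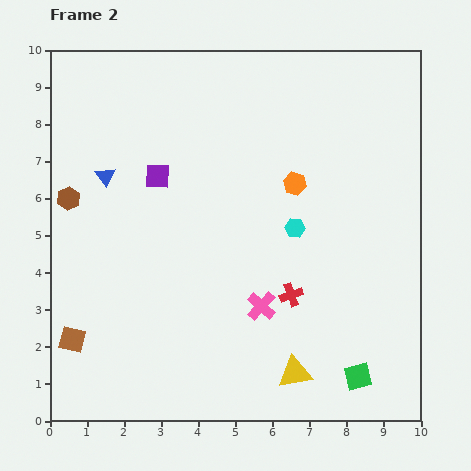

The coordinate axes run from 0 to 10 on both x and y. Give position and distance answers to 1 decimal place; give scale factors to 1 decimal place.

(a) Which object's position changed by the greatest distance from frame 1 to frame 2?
the yellow triangle

(moved 3.9; next 3.4)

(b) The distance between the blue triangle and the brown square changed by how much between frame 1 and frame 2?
-0.5

Distance in frame 1: 5.0. Distance in frame 2: 4.5.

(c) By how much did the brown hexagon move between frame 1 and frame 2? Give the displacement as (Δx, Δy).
(-3.3, 0.6)

The brown hexagon was at (3.8, 5.4) in frame 1 and (0.5, 6.0) in frame 2.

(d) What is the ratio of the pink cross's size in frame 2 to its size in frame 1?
1.3×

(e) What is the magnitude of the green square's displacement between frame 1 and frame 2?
2.1

The green square moved from (6.2, 1.5) to (8.3, 1.2), a distance of √(2.1² + 0.3²) ≈ 2.1.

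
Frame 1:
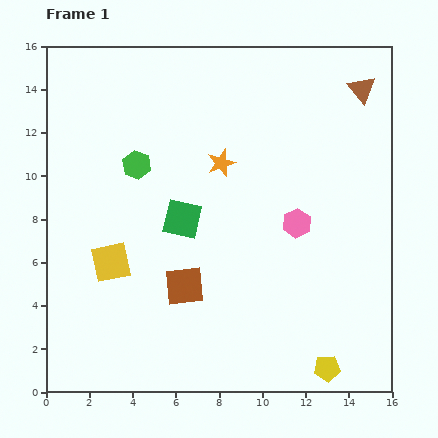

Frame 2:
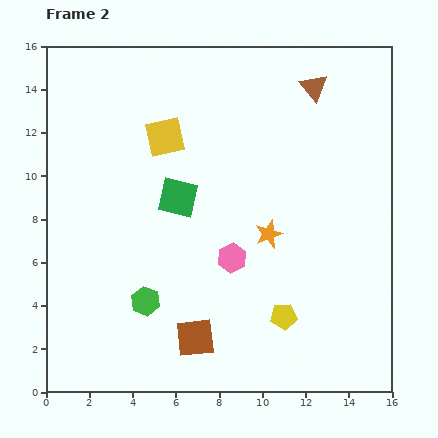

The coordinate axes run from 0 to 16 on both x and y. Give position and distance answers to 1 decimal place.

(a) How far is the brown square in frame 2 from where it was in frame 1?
2.5

The brown square moved from (6.4, 4.9) to (6.9, 2.5), a distance of √(0.5² + 2.4²) ≈ 2.5.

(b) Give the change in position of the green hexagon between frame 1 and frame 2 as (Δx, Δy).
(0.4, -6.3)

The green hexagon was at (4.2, 10.5) in frame 1 and (4.6, 4.2) in frame 2.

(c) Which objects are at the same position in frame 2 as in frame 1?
none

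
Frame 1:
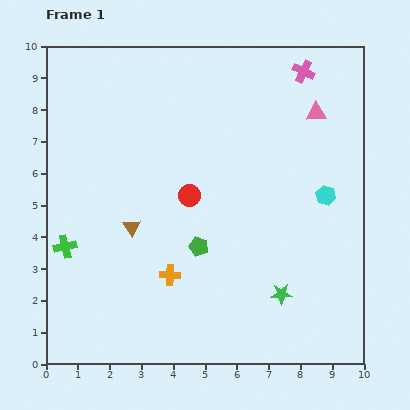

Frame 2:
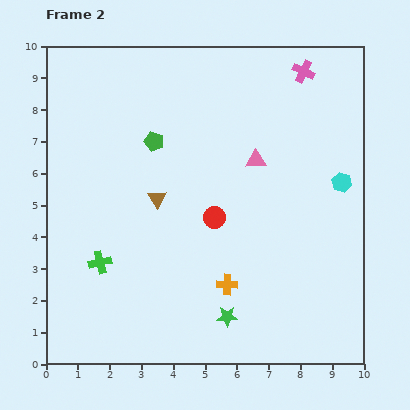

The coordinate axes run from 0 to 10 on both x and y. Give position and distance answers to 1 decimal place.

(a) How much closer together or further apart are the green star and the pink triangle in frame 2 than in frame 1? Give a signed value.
-0.8

Distance in frame 1: 5.8. Distance in frame 2: 5.0.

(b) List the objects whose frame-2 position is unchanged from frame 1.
the pink cross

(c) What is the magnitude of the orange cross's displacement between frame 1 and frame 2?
1.8

The orange cross moved from (3.9, 2.8) to (5.7, 2.5), a distance of √(1.8² + 0.3²) ≈ 1.8.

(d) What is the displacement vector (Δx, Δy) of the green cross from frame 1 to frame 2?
(1.1, -0.5)

The green cross was at (0.6, 3.7) in frame 1 and (1.7, 3.2) in frame 2.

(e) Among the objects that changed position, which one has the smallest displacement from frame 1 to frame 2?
the cyan hexagon

(moved 0.6)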